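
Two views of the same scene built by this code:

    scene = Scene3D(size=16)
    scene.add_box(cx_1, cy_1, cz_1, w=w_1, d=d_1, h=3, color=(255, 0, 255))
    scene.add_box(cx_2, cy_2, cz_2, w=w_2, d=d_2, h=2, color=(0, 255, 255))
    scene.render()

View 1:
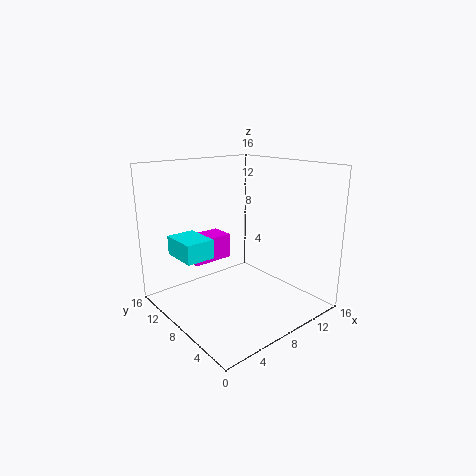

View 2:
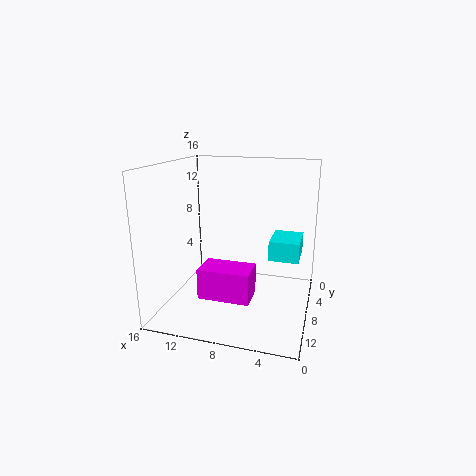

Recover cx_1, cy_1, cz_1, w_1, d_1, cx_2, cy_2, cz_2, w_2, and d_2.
cx_1 = 5
cy_1 = 12
cz_1 = 4
w_1 = 5
d_1 = 3
cx_2 = 1
cy_2 = 7
cz_2 = 7
w_2 = 3
d_2 = 4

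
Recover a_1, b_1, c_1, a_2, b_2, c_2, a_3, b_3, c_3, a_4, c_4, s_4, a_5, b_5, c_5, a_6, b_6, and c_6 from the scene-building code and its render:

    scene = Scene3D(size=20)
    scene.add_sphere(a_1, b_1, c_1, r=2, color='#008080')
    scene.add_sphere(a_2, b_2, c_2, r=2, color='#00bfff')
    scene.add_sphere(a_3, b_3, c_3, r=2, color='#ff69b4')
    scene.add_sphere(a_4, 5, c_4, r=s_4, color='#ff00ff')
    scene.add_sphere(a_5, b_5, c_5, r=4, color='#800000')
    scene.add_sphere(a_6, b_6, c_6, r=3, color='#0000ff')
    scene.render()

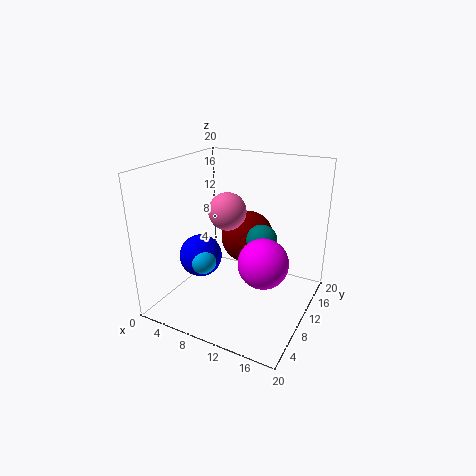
a_1 = 14
b_1 = 9
c_1 = 11
a_2 = 6
b_2 = 7
c_2 = 7
a_3 = 13
b_3 = 2
c_3 = 17
a_4 = 16
c_4 = 10
s_4 = 3
a_5 = 9
b_5 = 15
c_5 = 8
a_6 = 5
b_6 = 8
c_6 = 7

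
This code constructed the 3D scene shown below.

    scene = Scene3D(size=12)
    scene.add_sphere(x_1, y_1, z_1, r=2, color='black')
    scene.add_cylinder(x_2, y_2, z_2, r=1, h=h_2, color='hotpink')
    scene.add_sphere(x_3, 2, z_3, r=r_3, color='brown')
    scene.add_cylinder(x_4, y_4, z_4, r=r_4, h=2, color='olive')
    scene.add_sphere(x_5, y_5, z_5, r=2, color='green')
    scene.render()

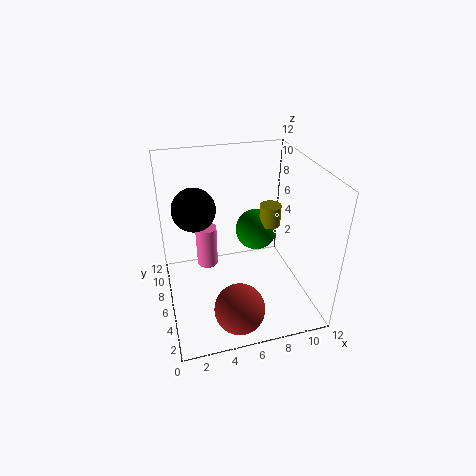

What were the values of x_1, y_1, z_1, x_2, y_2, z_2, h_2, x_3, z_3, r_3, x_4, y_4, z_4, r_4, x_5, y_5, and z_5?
x_1 = 3
y_1 = 10
z_1 = 7
x_2 = 4
y_2 = 10
z_2 = 1
h_2 = 4
x_3 = 5
z_3 = 2
r_3 = 2
x_4 = 10
y_4 = 9
z_4 = 5
r_4 = 1
x_5 = 9
y_5 = 10
z_5 = 4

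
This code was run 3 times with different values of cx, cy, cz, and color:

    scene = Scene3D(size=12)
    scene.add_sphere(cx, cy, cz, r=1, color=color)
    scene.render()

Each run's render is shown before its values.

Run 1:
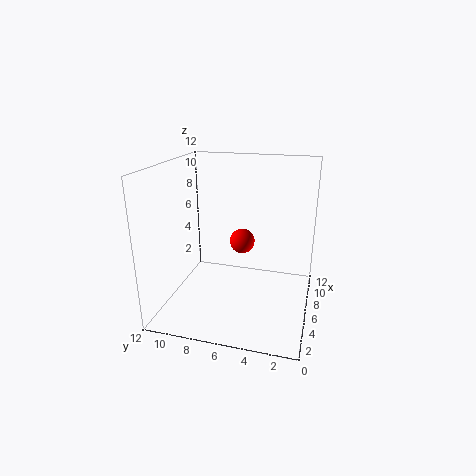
cx = 5.5
cy = 5.5
cz = 6
color = 'red'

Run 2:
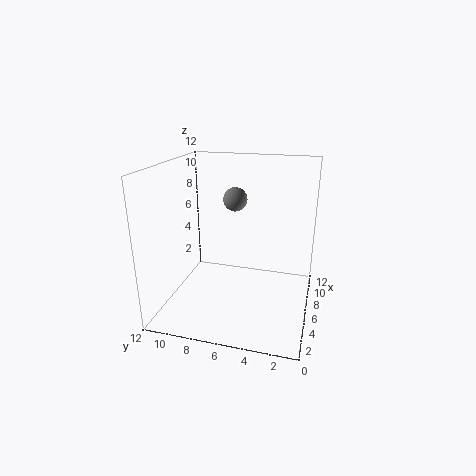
cx = 7
cy = 6.5
cz = 9
color = 'gray'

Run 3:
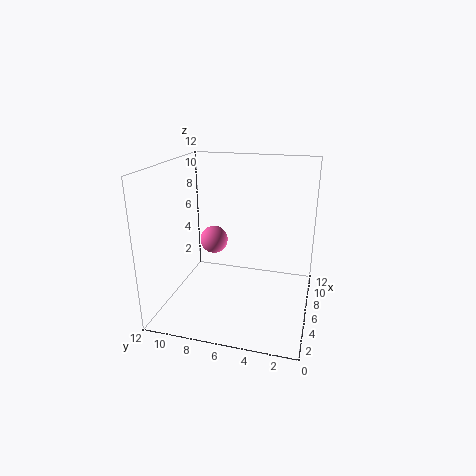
cx = 3
cy = 7
cz = 7
color = 'hotpink'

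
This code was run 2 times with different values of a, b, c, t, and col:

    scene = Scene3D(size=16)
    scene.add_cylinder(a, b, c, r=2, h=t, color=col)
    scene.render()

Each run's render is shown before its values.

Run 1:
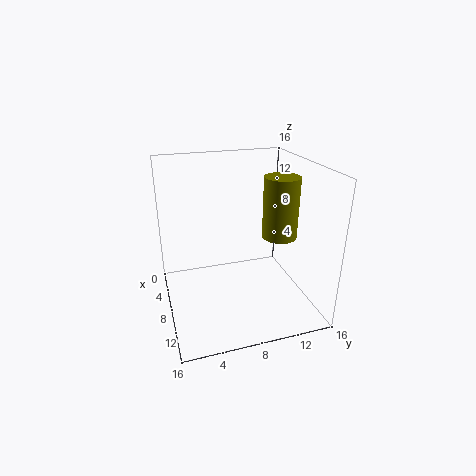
a = 8
b = 13
c = 7.5
t = 7
col = 'olive'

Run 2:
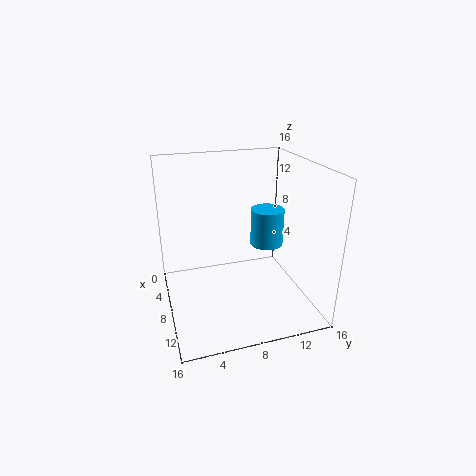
a = 5.5
b = 12.5
c = 5.5
t = 4.5
col = 'deepskyblue'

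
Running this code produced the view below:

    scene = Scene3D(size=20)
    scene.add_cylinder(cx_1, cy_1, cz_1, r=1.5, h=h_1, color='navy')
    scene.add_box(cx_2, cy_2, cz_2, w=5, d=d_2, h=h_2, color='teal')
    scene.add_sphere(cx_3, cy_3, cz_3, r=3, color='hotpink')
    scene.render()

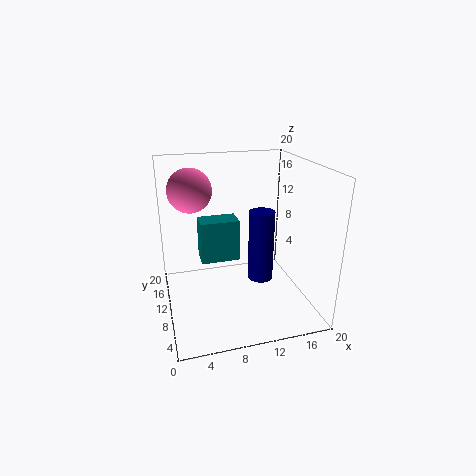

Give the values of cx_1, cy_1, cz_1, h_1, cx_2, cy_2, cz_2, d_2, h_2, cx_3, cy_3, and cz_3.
cx_1 = 11
cy_1 = 3.5
cz_1 = 7.5
h_1 = 8.5
cx_2 = 4.5
cy_2 = 7.5
cz_2 = 8
d_2 = 3
h_2 = 5.5
cx_3 = 4
cy_3 = 12.5
cz_3 = 16.5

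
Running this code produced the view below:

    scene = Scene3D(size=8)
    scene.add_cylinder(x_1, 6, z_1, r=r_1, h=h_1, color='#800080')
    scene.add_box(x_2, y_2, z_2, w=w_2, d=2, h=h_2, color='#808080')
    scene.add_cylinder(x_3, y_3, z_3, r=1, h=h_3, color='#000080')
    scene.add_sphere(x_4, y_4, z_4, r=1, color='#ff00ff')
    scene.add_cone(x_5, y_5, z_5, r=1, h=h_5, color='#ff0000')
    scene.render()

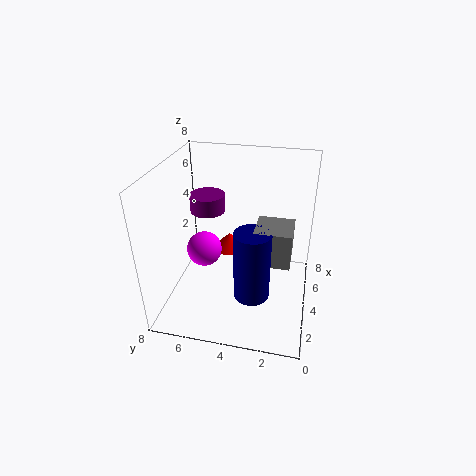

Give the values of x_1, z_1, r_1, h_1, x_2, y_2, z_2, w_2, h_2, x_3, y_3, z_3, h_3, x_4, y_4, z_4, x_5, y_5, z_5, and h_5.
x_1 = 5; z_1 = 5; r_1 = 1; h_1 = 1; x_2 = 3; y_2 = 1; z_2 = 3; w_2 = 2; h_2 = 2; x_3 = 3; y_3 = 3; z_3 = 1; h_3 = 4; x_4 = 4; y_4 = 6; z_4 = 3; x_5 = 6; y_5 = 5; z_5 = 2; h_5 = 1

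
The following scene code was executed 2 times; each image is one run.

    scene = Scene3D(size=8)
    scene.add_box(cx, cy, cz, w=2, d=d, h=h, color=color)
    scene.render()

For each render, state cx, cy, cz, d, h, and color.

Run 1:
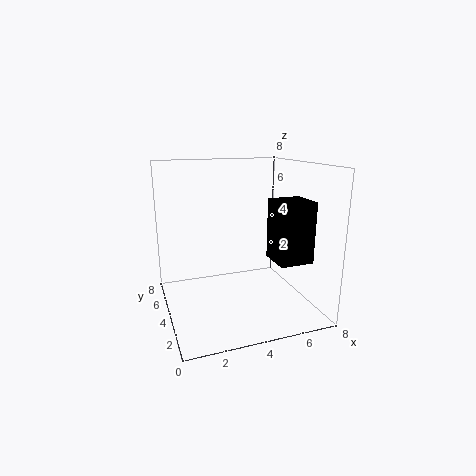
cx = 6
cy = 2.5
cz = 2.5
d = 2
h = 3.5
color = 'black'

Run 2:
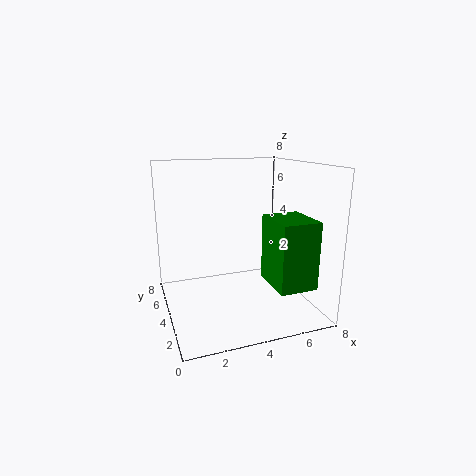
cx = 5
cy = 0.5
cz = 2
d = 2.5
h = 3.5
color = 'green'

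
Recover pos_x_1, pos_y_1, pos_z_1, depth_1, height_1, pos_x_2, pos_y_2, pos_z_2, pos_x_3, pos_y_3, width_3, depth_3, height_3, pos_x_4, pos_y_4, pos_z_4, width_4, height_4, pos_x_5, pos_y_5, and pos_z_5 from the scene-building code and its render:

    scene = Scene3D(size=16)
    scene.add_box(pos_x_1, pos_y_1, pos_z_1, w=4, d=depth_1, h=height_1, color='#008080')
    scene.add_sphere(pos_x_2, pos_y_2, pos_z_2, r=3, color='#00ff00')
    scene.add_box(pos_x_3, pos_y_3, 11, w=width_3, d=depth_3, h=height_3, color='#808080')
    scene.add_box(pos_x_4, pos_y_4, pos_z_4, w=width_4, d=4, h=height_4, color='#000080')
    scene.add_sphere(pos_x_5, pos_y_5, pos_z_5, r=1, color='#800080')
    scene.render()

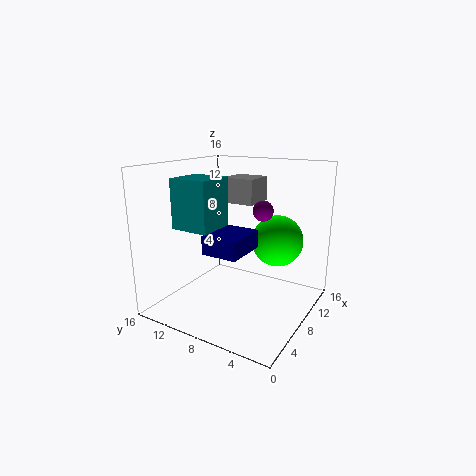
pos_x_1 = 2, pos_y_1 = 8, pos_z_1 = 10, depth_1 = 4, height_1 = 5, pos_x_2 = 12, pos_y_2 = 5, pos_z_2 = 7, pos_x_3 = 11, pos_y_3 = 8, width_3 = 4, depth_3 = 4, height_3 = 3, pos_x_4 = 4, pos_y_4 = 6, pos_z_4 = 7, width_4 = 5, height_4 = 2, pos_x_5 = 6, pos_y_5 = 4, pos_z_5 = 12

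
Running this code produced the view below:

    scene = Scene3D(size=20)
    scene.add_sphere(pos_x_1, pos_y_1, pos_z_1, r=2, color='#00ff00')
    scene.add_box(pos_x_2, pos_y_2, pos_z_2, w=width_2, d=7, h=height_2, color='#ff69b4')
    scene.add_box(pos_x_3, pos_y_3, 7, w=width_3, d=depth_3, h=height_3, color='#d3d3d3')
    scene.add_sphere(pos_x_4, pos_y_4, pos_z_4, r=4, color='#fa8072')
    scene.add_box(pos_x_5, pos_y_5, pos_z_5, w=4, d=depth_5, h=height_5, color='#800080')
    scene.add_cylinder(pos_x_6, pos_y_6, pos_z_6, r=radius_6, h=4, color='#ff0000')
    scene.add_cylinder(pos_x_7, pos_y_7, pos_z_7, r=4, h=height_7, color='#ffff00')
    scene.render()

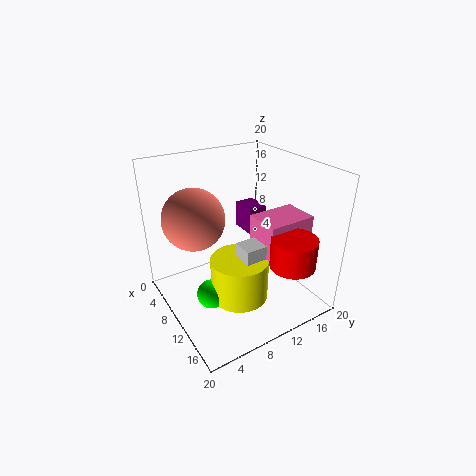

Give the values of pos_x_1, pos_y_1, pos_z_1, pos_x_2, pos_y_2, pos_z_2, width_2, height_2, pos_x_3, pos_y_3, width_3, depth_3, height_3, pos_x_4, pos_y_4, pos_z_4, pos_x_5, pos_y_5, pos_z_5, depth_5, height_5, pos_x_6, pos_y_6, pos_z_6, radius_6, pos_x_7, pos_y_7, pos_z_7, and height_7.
pos_x_1 = 11
pos_y_1 = 5
pos_z_1 = 3
pos_x_2 = 10
pos_y_2 = 12
pos_z_2 = 8
width_2 = 5
height_2 = 5
pos_x_3 = 11
pos_y_3 = 9
width_3 = 3
depth_3 = 5
height_3 = 3
pos_x_4 = 9
pos_y_4 = 4
pos_z_4 = 14
pos_x_5 = 3
pos_y_5 = 14
pos_z_5 = 8
depth_5 = 3
height_5 = 4
pos_x_6 = 17
pos_y_6 = 14
pos_z_6 = 8
radius_6 = 3
pos_x_7 = 12
pos_y_7 = 9
pos_z_7 = 2
height_7 = 6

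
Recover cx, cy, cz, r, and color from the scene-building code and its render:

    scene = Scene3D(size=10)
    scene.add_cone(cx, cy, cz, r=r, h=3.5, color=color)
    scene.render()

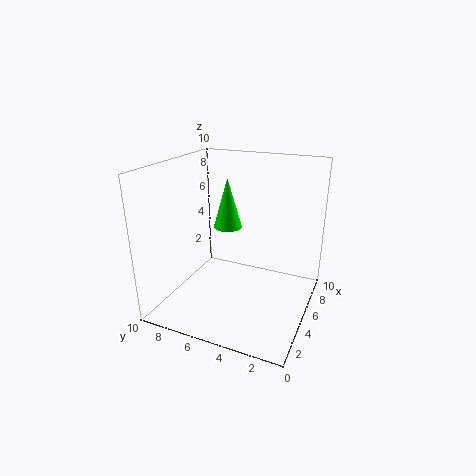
cx = 5.5; cy = 6; cz = 5.5; r = 1; color = 'lime'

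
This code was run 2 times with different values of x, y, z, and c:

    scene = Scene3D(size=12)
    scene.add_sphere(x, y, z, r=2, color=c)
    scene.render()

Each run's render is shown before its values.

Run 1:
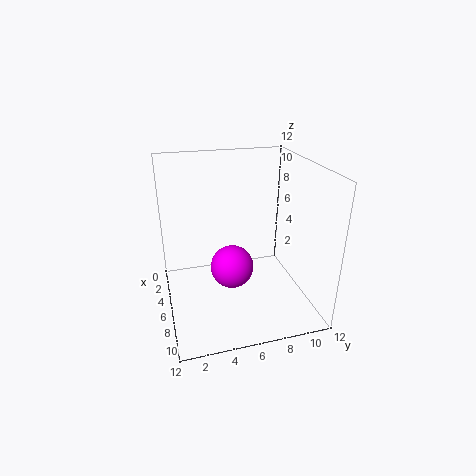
x = 4; y = 6; z = 2; c = 'magenta'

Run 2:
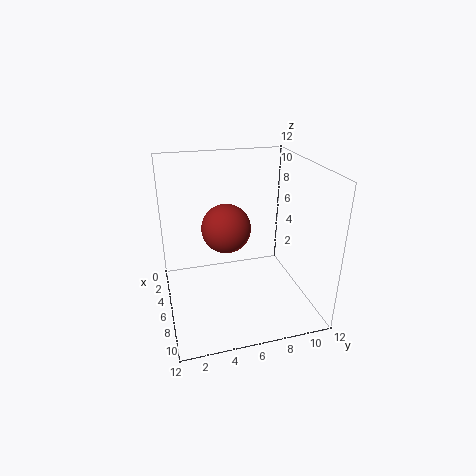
x = 6; y = 5; z = 7; c = 'brown'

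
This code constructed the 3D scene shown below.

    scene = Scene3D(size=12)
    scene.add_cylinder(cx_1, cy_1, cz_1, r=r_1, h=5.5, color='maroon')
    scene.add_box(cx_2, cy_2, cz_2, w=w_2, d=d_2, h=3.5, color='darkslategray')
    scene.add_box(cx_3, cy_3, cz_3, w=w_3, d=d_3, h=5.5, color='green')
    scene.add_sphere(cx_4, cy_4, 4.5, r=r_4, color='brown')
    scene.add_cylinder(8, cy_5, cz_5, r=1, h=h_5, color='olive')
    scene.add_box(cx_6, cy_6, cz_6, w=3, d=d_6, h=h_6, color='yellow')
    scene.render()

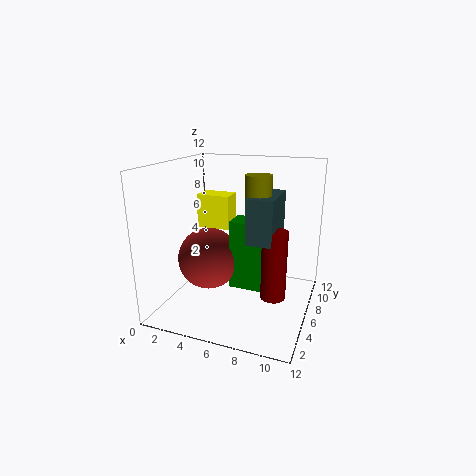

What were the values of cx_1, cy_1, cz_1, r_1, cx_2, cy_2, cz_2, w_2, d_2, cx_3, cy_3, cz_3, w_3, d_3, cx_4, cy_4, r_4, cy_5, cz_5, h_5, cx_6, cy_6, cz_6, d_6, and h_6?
cx_1 = 9.5, cy_1 = 4.5, cz_1 = 2, r_1 = 1, cx_2 = 7.5, cy_2 = 3.5, cz_2 = 6.5, w_2 = 2, d_2 = 4, cx_3 = 6, cy_3 = 4, cz_3 = 2.5, w_3 = 3, d_3 = 2, cx_4 = 4, cy_4 = 4.5, r_4 = 2.5, cy_5 = 5, cz_5 = 7.5, h_5 = 4, cx_6 = 1.5, cy_6 = 7.5, cz_6 = 6, d_6 = 2, h_6 = 3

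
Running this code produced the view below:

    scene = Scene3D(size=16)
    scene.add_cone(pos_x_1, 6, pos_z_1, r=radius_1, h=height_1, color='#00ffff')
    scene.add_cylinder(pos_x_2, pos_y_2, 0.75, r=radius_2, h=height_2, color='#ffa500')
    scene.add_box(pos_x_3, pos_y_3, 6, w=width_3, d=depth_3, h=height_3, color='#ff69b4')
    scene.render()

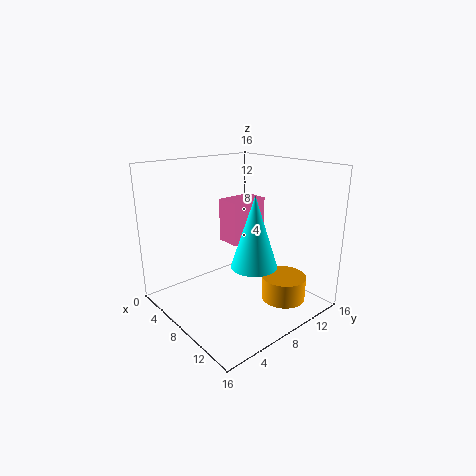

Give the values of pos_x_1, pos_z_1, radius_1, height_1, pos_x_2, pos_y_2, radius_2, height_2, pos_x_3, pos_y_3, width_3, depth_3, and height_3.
pos_x_1 = 12.75, pos_z_1 = 7, radius_1 = 2.25, height_1 = 7, pos_x_2 = 11.75, pos_y_2 = 11.75, radius_2 = 2.5, height_2 = 2.75, pos_x_3 = 3, pos_y_3 = 9.25, width_3 = 3, depth_3 = 4.75, height_3 = 5.25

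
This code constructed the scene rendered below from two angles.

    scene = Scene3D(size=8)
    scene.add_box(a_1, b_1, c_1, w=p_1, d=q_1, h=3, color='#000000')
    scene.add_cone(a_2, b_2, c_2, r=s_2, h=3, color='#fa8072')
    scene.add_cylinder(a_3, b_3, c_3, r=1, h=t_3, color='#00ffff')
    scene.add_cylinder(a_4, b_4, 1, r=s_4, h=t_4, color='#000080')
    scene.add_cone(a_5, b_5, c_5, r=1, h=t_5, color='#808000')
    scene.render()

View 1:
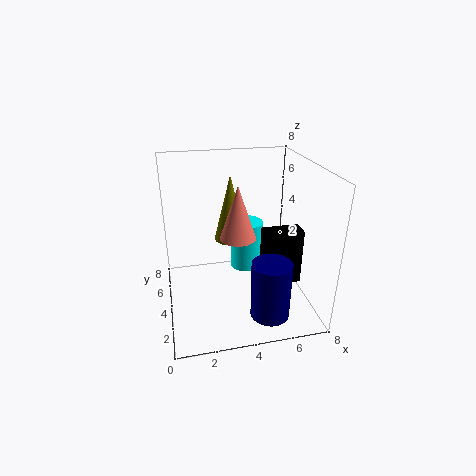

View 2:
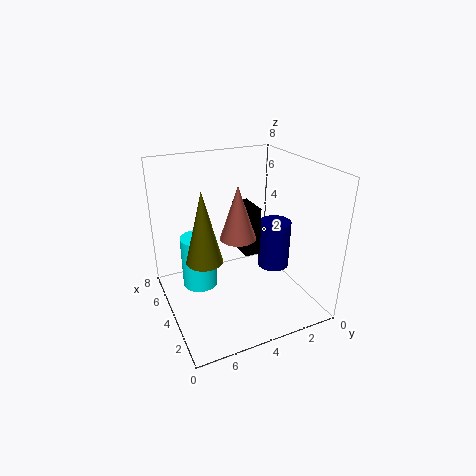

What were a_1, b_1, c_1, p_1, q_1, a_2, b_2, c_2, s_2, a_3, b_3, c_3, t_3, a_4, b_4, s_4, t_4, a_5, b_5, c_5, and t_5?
a_1 = 5
b_1 = 2
c_1 = 2
p_1 = 2
q_1 = 1
a_2 = 4
b_2 = 4
c_2 = 4
s_2 = 1
a_3 = 5
b_3 = 6
c_3 = 1
t_3 = 3
a_4 = 5
b_4 = 1
s_4 = 1
t_4 = 3
a_5 = 4
b_5 = 6
c_5 = 3
t_5 = 4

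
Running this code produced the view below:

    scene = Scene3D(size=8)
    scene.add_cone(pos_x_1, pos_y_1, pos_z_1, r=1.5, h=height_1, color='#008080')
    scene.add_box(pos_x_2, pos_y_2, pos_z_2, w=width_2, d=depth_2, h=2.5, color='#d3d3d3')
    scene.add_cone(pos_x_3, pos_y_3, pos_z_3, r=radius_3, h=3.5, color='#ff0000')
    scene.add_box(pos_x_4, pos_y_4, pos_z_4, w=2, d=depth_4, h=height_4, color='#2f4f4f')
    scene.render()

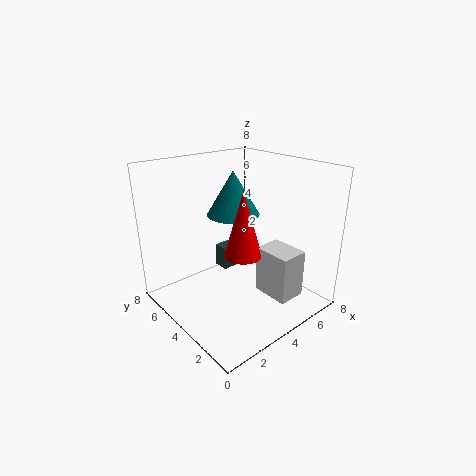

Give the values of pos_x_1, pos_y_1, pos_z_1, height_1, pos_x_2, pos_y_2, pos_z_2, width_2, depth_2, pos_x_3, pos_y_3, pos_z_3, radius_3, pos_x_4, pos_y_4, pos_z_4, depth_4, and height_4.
pos_x_1 = 4.5, pos_y_1 = 5, pos_z_1 = 5, height_1 = 2.5, pos_x_2 = 4, pos_y_2 = 0.5, pos_z_2 = 1.5, width_2 = 1.5, depth_2 = 2, pos_x_3 = 3.5, pos_y_3 = 3, pos_z_3 = 3.5, radius_3 = 1, pos_x_4 = 5, pos_y_4 = 6.5, pos_z_4 = 0.5, depth_4 = 1, height_4 = 1.5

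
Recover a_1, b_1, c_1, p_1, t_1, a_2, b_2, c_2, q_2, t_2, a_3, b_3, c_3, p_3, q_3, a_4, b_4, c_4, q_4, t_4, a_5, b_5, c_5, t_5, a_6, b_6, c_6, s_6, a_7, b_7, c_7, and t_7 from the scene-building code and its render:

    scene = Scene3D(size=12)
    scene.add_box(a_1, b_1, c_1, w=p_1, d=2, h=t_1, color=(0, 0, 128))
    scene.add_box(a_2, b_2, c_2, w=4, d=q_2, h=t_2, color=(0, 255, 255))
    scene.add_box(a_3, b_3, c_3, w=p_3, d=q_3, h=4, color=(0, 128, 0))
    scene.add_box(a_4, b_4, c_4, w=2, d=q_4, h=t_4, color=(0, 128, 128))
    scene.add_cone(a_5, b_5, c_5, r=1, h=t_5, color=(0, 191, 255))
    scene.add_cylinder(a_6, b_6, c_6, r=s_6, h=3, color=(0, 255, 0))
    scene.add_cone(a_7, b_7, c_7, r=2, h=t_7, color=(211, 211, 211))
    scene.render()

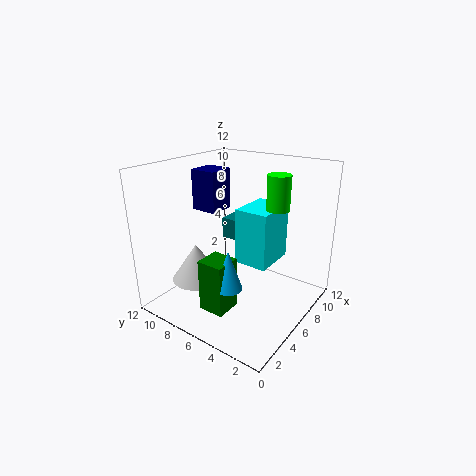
a_1 = 3
b_1 = 6
c_1 = 9
p_1 = 2
t_1 = 3
a_2 = 7
b_2 = 4
c_2 = 3
q_2 = 3
t_2 = 5
a_3 = 1
b_3 = 4
c_3 = 2
p_3 = 2
q_3 = 2
a_4 = 9
b_4 = 8
c_4 = 4
q_4 = 2
t_4 = 2
a_5 = 2
b_5 = 4
c_5 = 4
t_5 = 3
a_6 = 9
b_6 = 4
c_6 = 8
s_6 = 1
a_7 = 3
b_7 = 8
c_7 = 3
t_7 = 3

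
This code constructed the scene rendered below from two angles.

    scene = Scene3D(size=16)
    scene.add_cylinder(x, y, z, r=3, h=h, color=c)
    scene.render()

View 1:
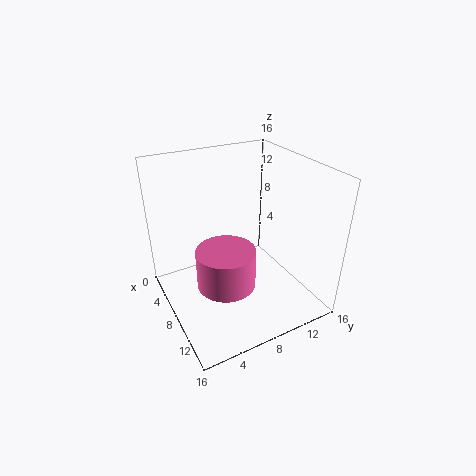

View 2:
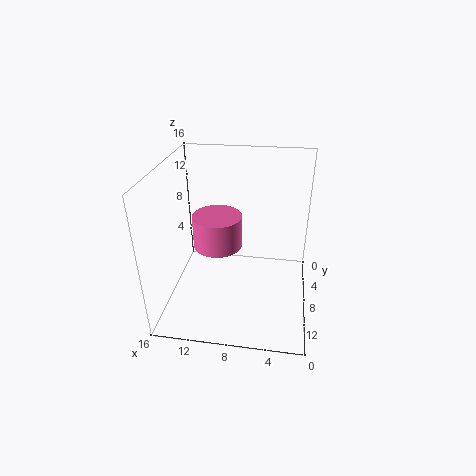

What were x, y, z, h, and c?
x = 11, y = 5, z = 5, h = 4, c = 'hotpink'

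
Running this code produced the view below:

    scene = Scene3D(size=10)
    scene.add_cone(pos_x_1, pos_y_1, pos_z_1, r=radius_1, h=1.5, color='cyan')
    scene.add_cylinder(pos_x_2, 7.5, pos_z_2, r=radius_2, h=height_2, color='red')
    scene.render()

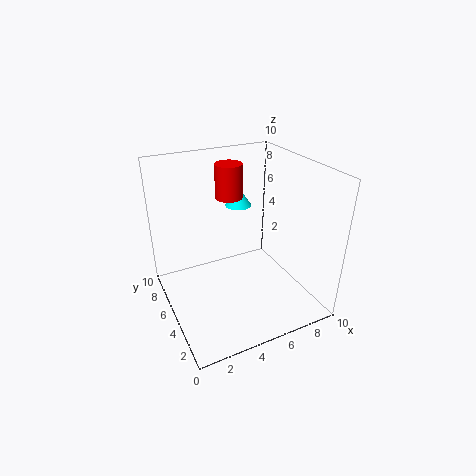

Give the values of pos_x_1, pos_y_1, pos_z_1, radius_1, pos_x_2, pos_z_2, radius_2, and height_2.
pos_x_1 = 6.5; pos_y_1 = 8; pos_z_1 = 6; radius_1 = 1; pos_x_2 = 5.5; pos_z_2 = 7; radius_2 = 1; height_2 = 2.5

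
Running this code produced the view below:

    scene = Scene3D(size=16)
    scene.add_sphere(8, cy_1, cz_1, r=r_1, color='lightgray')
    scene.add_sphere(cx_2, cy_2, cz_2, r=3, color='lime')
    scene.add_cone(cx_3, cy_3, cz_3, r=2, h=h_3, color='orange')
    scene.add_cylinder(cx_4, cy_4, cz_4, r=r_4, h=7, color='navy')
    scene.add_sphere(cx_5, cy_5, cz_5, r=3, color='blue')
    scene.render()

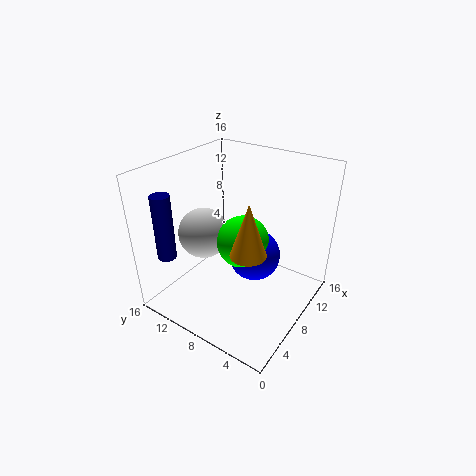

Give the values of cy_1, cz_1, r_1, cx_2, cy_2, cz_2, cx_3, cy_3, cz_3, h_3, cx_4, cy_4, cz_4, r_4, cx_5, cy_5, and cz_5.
cy_1 = 13, cz_1 = 7, r_1 = 3, cx_2 = 9, cy_2 = 8, cz_2 = 7, cx_3 = 7, cy_3 = 6, cz_3 = 7, h_3 = 6, cx_4 = 2, cy_4 = 13, cz_4 = 7, r_4 = 1, cx_5 = 10, cy_5 = 7, cz_5 = 5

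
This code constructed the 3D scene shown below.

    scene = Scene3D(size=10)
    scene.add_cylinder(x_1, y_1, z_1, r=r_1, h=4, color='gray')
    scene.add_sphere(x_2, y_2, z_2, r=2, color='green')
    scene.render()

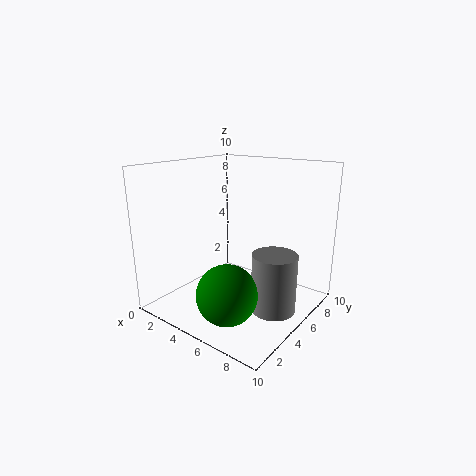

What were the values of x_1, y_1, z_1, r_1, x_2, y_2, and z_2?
x_1 = 8; y_1 = 5; z_1 = 0.5; r_1 = 1.5; x_2 = 6; y_2 = 2.5; z_2 = 2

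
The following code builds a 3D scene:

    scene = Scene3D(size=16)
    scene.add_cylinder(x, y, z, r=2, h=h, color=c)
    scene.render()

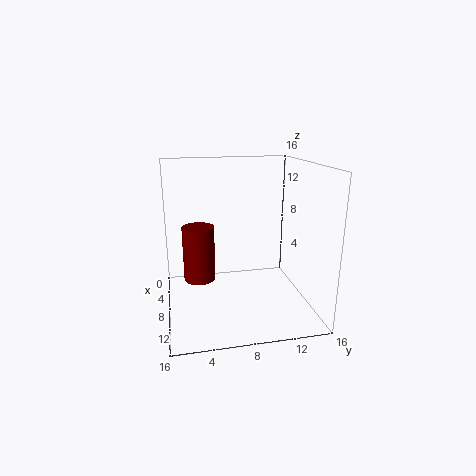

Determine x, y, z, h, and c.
x = 3
y = 4
z = 1
h = 7
c = 'maroon'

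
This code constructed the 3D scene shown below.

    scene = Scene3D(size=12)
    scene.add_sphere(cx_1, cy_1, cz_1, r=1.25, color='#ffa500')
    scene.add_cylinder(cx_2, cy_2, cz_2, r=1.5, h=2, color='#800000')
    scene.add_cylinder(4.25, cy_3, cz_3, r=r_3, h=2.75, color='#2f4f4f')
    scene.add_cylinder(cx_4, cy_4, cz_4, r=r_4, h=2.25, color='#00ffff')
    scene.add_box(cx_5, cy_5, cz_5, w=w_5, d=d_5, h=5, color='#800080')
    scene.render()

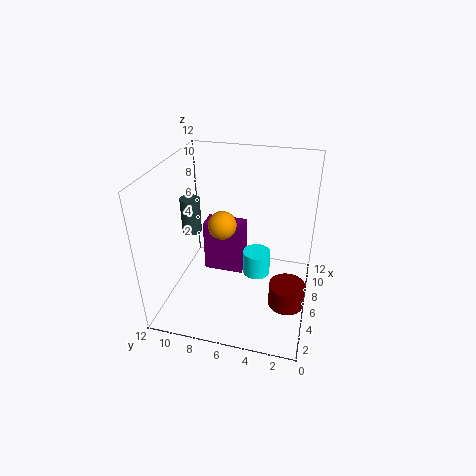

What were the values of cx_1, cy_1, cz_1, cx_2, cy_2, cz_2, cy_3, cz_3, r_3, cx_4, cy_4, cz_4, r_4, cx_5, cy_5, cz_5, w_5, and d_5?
cx_1 = 7.25, cy_1 = 7.75, cz_1 = 6.25, cx_2 = 5, cy_2 = 1.5, cz_2 = 0.75, cy_3 = 9.25, cz_3 = 7.25, r_3 = 0.75, cx_4 = 8, cy_4 = 4.75, cz_4 = 1.25, r_4 = 1.25, cx_5 = 8.25, cy_5 = 6.25, cz_5 = 0.5, w_5 = 2, d_5 = 3.75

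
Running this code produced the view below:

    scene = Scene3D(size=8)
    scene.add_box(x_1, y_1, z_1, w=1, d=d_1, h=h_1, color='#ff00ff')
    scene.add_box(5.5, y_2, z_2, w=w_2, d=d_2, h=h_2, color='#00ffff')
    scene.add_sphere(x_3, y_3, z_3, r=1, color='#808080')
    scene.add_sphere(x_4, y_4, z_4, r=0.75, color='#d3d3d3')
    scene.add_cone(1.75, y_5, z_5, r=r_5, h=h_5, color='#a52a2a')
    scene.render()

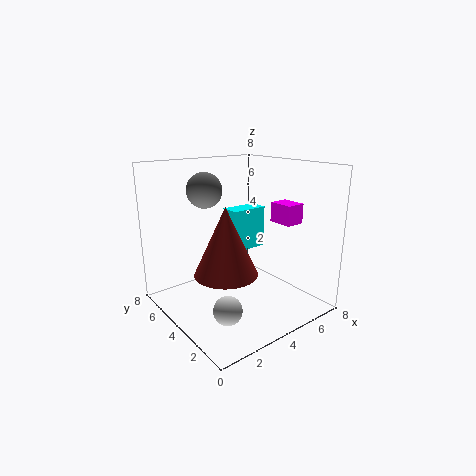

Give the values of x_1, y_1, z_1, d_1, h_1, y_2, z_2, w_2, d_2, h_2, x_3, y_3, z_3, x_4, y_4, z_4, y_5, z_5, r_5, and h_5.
x_1 = 4.75
y_1 = 1
z_1 = 5.25
d_1 = 1.25
h_1 = 1
y_2 = 6.25
z_2 = 2
w_2 = 2.5
d_2 = 1.25
h_2 = 2.75
x_3 = 3
y_3 = 5.75
z_3 = 6.5
x_4 = 2
y_4 = 2.25
z_4 = 1
y_5 = 2
z_5 = 3.25
r_5 = 1.5
h_5 = 3.25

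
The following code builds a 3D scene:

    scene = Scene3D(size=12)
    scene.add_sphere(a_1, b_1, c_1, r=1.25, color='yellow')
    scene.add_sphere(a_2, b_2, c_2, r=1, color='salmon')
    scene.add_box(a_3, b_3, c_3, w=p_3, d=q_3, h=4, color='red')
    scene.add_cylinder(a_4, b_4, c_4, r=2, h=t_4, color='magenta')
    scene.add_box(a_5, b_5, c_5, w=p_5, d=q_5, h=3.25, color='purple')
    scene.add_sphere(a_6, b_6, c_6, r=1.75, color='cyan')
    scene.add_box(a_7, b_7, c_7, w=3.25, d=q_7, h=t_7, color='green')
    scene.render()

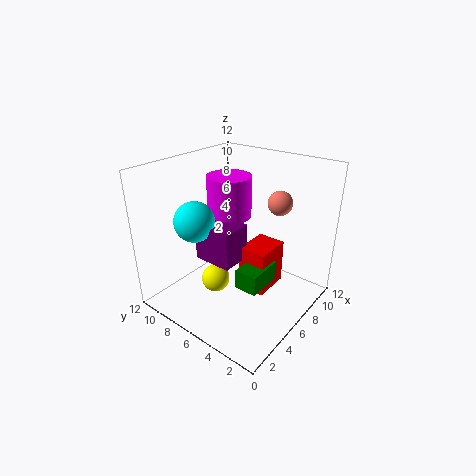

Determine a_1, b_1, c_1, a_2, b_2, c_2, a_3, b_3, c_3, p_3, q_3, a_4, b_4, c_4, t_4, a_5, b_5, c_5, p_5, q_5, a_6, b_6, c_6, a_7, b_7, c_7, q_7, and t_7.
a_1 = 5.25
b_1 = 8
c_1 = 1.5
a_2 = 8.25
b_2 = 3.5
c_2 = 9
a_3 = 6.5
b_3 = 3.75
c_3 = 0.75
p_3 = 3.25
q_3 = 2.5
a_4 = 8.25
b_4 = 8.75
c_4 = 6.5
t_4 = 3.75
a_5 = 4.5
b_5 = 6
c_5 = 3.5
p_5 = 2.75
q_5 = 3.5
a_6 = 4.5
b_6 = 9.5
c_6 = 7
a_7 = 5
b_7 = 3.5
c_7 = 1.75
q_7 = 2
t_7 = 1.75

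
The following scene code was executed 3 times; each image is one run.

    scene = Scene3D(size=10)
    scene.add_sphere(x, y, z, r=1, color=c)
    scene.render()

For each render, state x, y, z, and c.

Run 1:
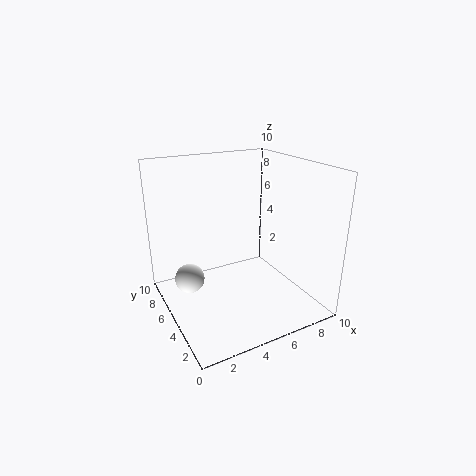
x = 1.5, y = 5.5, z = 2.5, c = 'white'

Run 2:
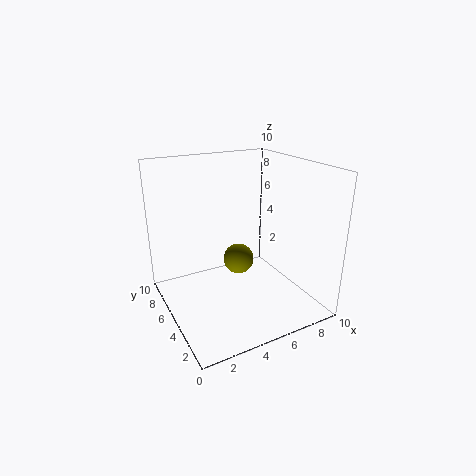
x = 4.5, y = 4, z = 4, c = 'olive'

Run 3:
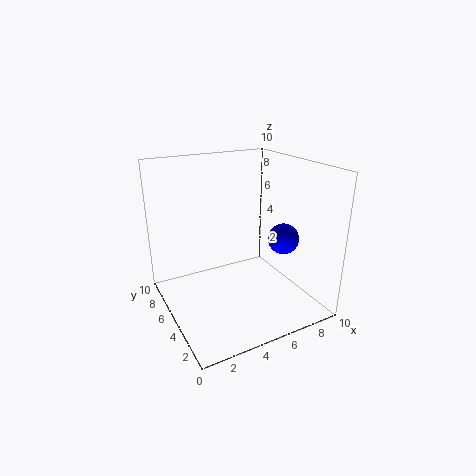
x = 7, y = 2.5, z = 5.5, c = 'blue'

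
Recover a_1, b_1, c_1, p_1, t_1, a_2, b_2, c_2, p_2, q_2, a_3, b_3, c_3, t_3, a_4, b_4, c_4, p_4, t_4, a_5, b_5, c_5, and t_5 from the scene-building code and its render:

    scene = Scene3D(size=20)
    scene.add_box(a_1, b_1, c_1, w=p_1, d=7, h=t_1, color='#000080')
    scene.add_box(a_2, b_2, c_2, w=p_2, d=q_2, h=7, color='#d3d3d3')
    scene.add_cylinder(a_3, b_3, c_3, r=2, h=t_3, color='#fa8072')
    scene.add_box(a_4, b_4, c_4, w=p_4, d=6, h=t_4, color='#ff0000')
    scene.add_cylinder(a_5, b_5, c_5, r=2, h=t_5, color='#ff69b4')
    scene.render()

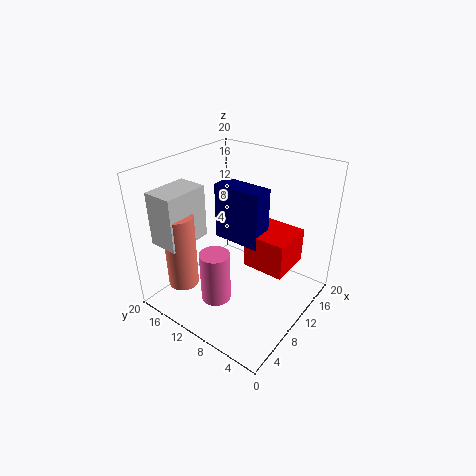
a_1 = 10
b_1 = 7
c_1 = 9
p_1 = 3
t_1 = 8
a_2 = 1
b_2 = 13
c_2 = 11
p_2 = 6
q_2 = 4
a_3 = 3
b_3 = 14
c_3 = 5
t_3 = 10
a_4 = 10
b_4 = 3
c_4 = 6
p_4 = 6
t_4 = 5
a_5 = 5
b_5 = 10
c_5 = 3
t_5 = 7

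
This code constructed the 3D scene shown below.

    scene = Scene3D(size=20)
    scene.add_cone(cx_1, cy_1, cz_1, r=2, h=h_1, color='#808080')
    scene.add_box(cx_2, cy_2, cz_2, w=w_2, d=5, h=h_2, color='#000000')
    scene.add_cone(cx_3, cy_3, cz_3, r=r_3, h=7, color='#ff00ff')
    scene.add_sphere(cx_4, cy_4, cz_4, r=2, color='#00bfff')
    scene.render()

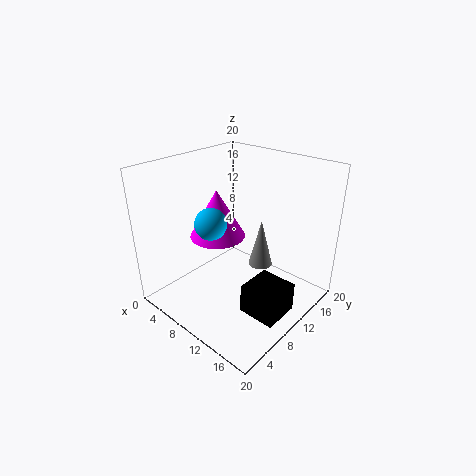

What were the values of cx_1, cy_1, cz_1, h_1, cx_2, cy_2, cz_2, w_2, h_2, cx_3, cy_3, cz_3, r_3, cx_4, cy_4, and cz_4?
cx_1 = 8, cy_1 = 18, cz_1 = 1, h_1 = 8, cx_2 = 14, cy_2 = 6, cz_2 = 2, w_2 = 5, h_2 = 4, cx_3 = 6, cy_3 = 10, cz_3 = 9, r_3 = 4, cx_4 = 10, cy_4 = 5, cz_4 = 14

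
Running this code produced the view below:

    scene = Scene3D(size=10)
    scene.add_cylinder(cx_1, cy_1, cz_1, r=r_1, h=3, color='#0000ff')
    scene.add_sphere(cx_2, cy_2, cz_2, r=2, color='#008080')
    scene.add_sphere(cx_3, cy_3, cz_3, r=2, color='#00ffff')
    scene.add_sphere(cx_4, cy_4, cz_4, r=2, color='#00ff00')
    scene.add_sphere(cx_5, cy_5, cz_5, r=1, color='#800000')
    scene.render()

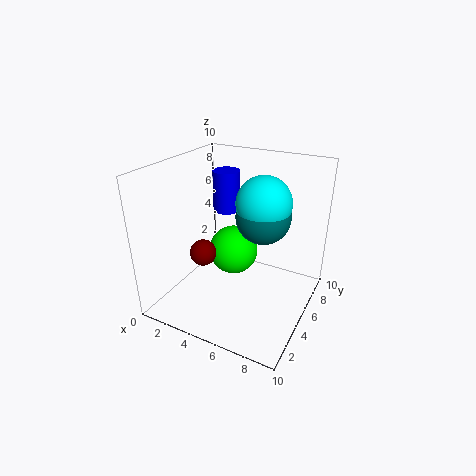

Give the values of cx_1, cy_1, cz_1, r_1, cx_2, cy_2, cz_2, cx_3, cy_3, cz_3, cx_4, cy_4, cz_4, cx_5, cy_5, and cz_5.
cx_1 = 3; cy_1 = 7; cz_1 = 6; r_1 = 1; cx_2 = 6; cy_2 = 7; cz_2 = 6; cx_3 = 6; cy_3 = 7; cz_3 = 7; cx_4 = 3; cy_4 = 8; cz_4 = 2; cx_5 = 2; cy_5 = 5; cz_5 = 3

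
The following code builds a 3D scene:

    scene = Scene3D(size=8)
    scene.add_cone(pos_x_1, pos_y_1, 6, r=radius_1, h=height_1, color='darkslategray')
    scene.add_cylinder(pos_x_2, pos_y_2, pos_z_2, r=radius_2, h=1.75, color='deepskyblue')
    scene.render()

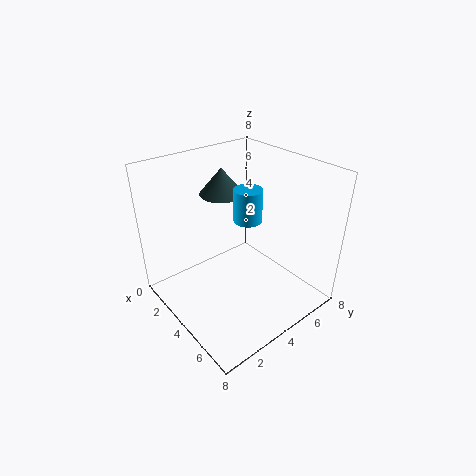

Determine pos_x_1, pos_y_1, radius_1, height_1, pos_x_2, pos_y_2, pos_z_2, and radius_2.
pos_x_1 = 2.25
pos_y_1 = 4.25
radius_1 = 1.25
height_1 = 1.5
pos_x_2 = 4.5
pos_y_2 = 4.25
pos_z_2 = 5.25
radius_2 = 0.75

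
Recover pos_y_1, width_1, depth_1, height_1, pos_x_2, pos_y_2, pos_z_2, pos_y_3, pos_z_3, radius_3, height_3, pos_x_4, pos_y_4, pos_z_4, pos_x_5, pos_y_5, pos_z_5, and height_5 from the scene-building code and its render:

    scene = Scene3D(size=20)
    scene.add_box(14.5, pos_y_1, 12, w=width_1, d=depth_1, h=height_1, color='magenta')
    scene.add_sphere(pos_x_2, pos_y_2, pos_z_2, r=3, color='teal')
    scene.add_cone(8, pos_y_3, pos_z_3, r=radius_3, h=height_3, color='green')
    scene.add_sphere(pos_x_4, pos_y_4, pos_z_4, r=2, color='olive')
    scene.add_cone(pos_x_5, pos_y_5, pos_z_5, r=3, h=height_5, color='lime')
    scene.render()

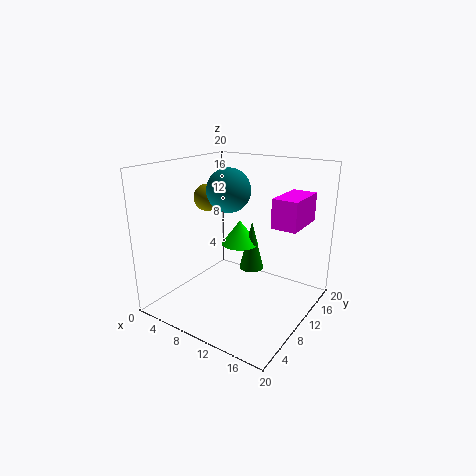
pos_y_1 = 11; width_1 = 3.5; depth_1 = 6.5; height_1 = 4; pos_x_2 = 8.5; pos_y_2 = 10; pos_z_2 = 16.5; pos_y_3 = 17; pos_z_3 = 2; radius_3 = 2; height_3 = 8; pos_x_4 = 3.5; pos_y_4 = 11.5; pos_z_4 = 14.5; pos_x_5 = 6; pos_y_5 = 16.5; pos_z_5 = 6; height_5 = 4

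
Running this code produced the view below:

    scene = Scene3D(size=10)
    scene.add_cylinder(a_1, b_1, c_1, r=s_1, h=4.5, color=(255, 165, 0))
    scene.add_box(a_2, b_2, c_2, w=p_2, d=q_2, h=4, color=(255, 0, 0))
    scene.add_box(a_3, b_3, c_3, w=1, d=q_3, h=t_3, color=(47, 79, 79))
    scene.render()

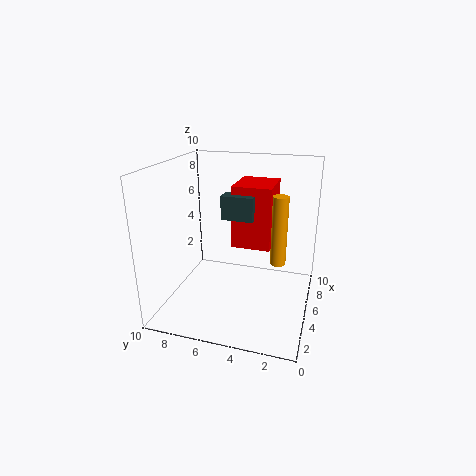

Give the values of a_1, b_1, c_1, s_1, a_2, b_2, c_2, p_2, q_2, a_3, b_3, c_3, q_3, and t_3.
a_1 = 4, b_1 = 2, c_1 = 4, s_1 = 0.5, a_2 = 3.5, b_2 = 2.5, c_2 = 5, p_2 = 3, q_2 = 2.5, a_3 = 3, b_3 = 3.5, c_3 = 7, q_3 = 2, t_3 = 1.5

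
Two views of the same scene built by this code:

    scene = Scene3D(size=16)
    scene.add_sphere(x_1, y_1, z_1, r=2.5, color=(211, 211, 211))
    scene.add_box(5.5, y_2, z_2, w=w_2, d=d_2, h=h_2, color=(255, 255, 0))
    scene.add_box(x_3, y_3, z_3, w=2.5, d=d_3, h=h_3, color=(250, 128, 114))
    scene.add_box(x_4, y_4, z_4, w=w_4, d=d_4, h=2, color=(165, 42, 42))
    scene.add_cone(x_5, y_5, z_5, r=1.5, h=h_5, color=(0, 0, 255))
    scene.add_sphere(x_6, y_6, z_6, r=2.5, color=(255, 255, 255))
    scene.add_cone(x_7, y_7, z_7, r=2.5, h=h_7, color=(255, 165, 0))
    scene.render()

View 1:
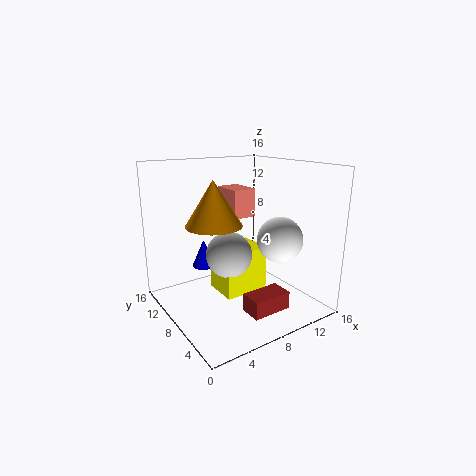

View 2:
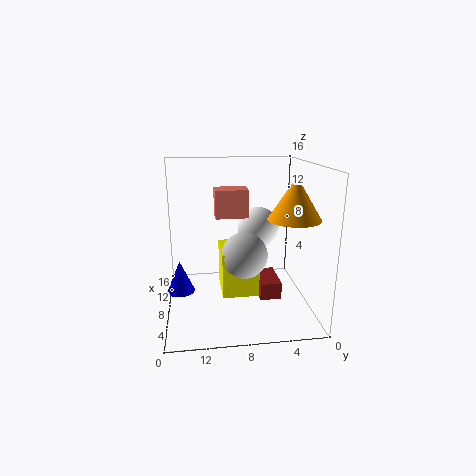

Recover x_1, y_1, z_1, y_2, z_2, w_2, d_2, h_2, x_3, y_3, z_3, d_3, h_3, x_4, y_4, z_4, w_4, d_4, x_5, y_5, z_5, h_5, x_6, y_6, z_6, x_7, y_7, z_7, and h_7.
x_1 = 6.5
y_1 = 7.5
z_1 = 6.5
y_2 = 6
z_2 = 2
w_2 = 5
d_2 = 4
h_2 = 5
x_3 = 7
y_3 = 7
z_3 = 10.5
d_3 = 3.5
h_3 = 3
x_4 = 7
y_4 = 3
z_4 = 0.5
w_4 = 4.5
d_4 = 2.5
x_5 = 7
y_5 = 14.5
z_5 = 2.5
h_5 = 3.5
x_6 = 11.5
y_6 = 5
z_6 = 8
x_7 = 2.5
y_7 = 3.5
z_7 = 11.5
h_7 = 4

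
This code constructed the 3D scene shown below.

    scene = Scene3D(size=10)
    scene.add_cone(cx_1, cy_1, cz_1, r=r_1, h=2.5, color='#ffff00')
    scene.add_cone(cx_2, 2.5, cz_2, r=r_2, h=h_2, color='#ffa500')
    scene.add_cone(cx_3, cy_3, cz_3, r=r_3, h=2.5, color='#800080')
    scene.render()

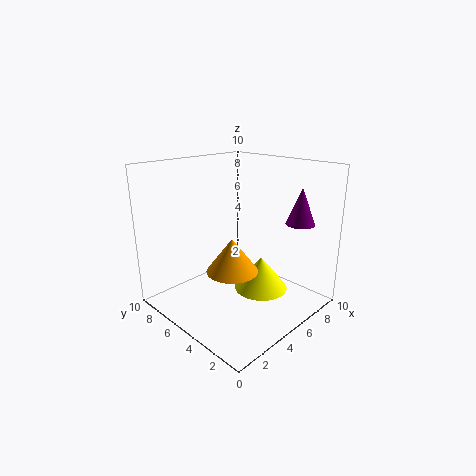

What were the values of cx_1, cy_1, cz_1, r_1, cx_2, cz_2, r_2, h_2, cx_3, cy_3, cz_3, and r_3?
cx_1 = 7; cy_1 = 4.5; cz_1 = 0.5; r_1 = 2; cx_2 = 2; cz_2 = 4.5; r_2 = 1.5; h_2 = 2; cx_3 = 8; cy_3 = 2; cz_3 = 6; r_3 = 1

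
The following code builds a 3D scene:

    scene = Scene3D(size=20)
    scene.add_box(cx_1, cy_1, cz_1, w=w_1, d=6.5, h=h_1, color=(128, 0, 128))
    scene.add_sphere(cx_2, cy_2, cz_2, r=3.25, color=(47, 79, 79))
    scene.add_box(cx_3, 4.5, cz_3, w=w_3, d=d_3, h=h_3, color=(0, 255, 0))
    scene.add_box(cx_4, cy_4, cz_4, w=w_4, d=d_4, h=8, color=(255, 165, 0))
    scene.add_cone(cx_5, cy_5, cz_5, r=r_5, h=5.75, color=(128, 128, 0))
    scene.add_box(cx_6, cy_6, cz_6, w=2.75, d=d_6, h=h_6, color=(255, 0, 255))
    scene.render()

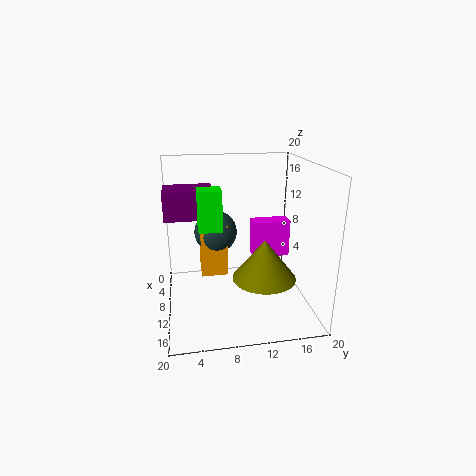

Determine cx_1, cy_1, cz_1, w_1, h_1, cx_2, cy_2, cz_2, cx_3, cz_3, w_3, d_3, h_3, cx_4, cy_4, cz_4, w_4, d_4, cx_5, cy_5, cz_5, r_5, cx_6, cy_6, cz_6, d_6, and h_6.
cx_1 = 6.25; cy_1 = 0.25; cz_1 = 13.25; w_1 = 5; h_1 = 3.75; cx_2 = 4.5; cy_2 = 7.5; cz_2 = 9; cx_3 = 10.5; cz_3 = 12.25; w_3 = 2.75; d_3 = 3; h_3 = 5.25; cx_4 = 3.25; cy_4 = 5; cz_4 = 2.75; w_4 = 3.75; d_4 = 4; cx_5 = 11.5; cy_5 = 13.5; cz_5 = 4.25; r_5 = 4.5; cx_6 = 3.25; cy_6 = 13.25; cz_6 = 4.75; d_6 = 5.75; h_6 = 5.75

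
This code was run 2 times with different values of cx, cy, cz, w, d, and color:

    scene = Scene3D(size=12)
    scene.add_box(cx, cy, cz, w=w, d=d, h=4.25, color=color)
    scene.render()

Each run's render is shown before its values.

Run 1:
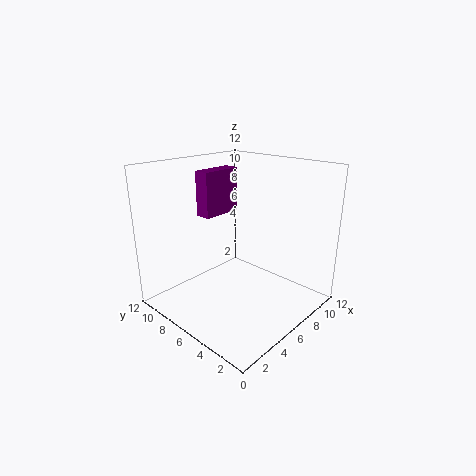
cx = 6.5; cy = 10.25; cz = 6.5; w = 4; d = 1.5; color = 'purple'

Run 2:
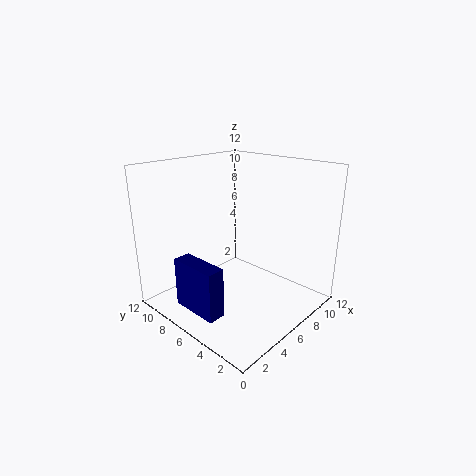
cx = 1.75; cy = 5; cz = 0.25; w = 1.5; d = 4.25; color = 'navy'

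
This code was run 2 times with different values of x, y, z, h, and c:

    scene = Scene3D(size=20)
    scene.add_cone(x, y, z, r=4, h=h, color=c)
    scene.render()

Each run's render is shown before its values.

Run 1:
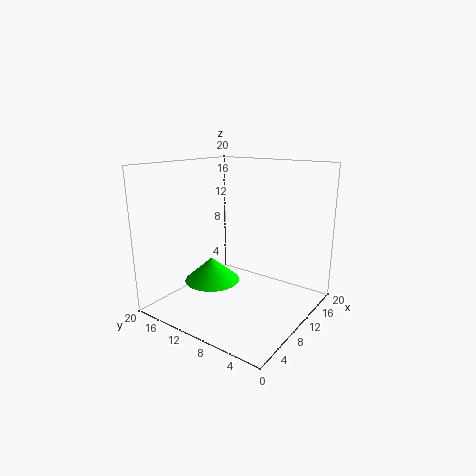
x = 9, y = 14, z = 3, h = 3.5, c = 'lime'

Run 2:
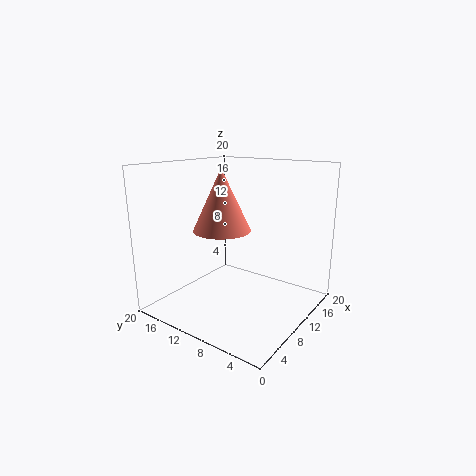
x = 9, y = 12, z = 11, h = 8.5, c = 'salmon'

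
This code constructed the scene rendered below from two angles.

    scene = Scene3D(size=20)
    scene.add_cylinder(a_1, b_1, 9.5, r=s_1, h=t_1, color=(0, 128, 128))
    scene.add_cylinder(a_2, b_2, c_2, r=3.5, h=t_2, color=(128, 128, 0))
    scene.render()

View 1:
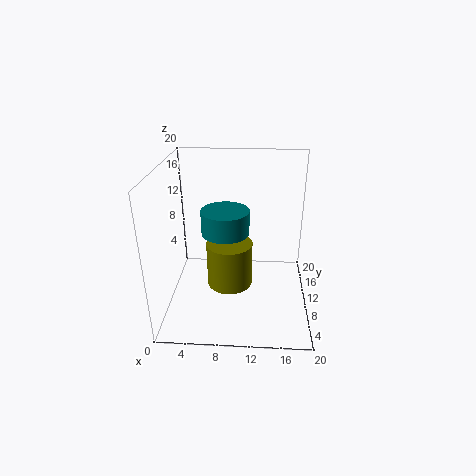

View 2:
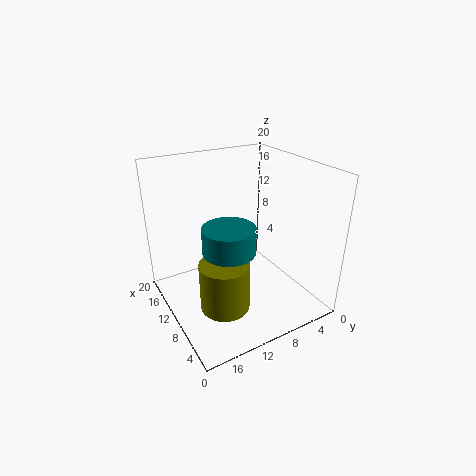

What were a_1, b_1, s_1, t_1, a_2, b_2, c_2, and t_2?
a_1 = 8; b_1 = 12.5; s_1 = 3.5; t_1 = 3.5; a_2 = 8.5; b_2 = 13; c_2 = 0.5; t_2 = 7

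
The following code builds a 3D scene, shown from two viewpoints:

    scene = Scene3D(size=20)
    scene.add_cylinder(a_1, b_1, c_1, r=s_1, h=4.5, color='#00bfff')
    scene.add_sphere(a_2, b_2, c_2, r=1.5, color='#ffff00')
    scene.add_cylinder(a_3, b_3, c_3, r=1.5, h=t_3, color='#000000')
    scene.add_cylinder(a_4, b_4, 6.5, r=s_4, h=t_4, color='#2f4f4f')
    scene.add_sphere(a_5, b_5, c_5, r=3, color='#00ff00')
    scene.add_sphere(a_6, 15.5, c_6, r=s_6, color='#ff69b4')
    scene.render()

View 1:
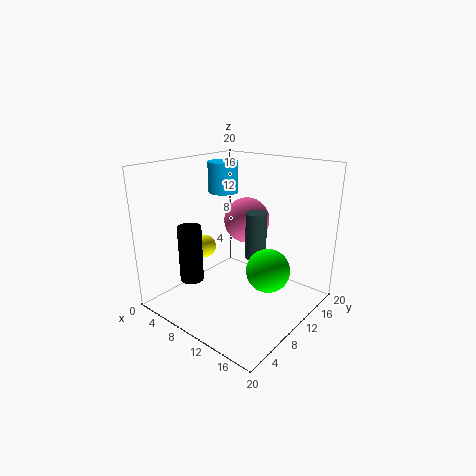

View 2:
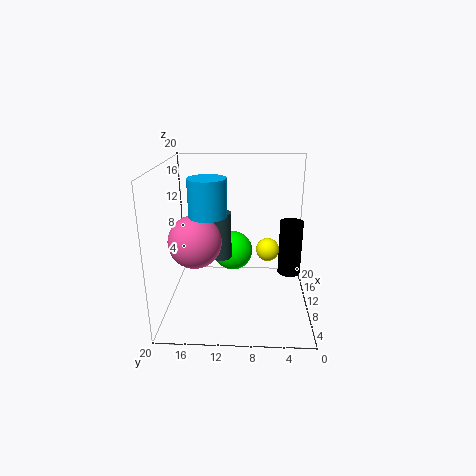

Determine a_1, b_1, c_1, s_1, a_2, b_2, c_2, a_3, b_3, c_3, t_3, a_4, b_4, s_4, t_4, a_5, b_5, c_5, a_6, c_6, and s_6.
a_1 = 4.5; b_1 = 13.25; c_1 = 15; s_1 = 2.25; a_2 = 7.5; b_2 = 6; c_2 = 9.5; a_3 = 8; b_3 = 3; c_3 = 6; t_3 = 7.25; a_4 = 11.25; b_4 = 12.5; s_4 = 1.5; t_4 = 6.75; a_5 = 14.5; b_5 = 11; c_5 = 6; a_6 = 7.25; c_6 = 10.5; s_6 = 3.5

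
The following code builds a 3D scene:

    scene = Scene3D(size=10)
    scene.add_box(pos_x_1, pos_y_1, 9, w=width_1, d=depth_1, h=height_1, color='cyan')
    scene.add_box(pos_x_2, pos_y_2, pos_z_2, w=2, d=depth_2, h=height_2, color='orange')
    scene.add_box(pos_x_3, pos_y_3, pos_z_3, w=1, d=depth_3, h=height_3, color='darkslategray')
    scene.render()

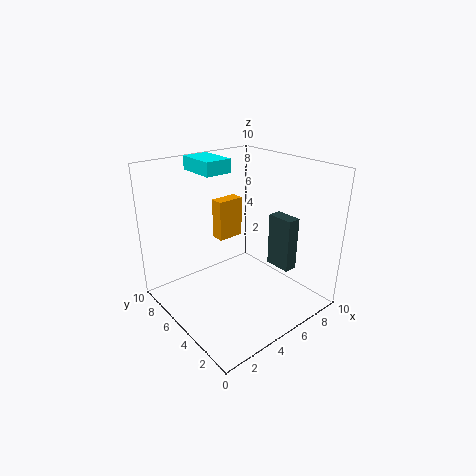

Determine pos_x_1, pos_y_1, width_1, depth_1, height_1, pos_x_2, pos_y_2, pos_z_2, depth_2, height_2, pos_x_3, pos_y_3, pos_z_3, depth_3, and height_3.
pos_x_1 = 4, pos_y_1 = 7, width_1 = 2, depth_1 = 3, height_1 = 1, pos_x_2 = 5, pos_y_2 = 7, pos_z_2 = 4, depth_2 = 1, height_2 = 3, pos_x_3 = 8, pos_y_3 = 3, pos_z_3 = 2, depth_3 = 2, height_3 = 4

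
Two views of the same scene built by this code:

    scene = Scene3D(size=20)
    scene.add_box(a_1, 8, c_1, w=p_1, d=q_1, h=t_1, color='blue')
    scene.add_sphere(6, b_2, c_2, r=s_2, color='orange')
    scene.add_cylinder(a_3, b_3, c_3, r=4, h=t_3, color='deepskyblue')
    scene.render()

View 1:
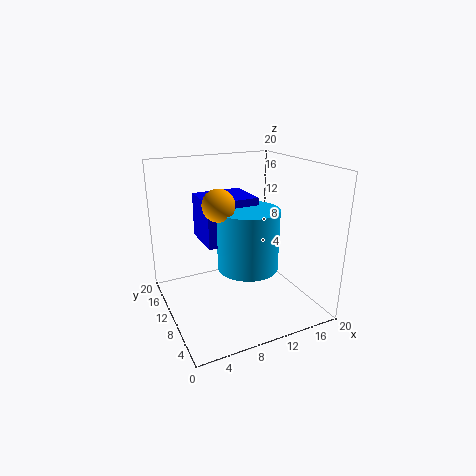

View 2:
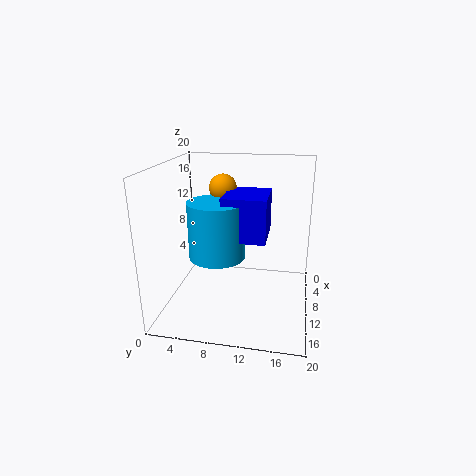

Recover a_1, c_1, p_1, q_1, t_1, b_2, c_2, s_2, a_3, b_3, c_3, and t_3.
a_1 = 5, c_1 = 10, p_1 = 7, q_1 = 6, t_1 = 6, b_2 = 7, c_2 = 16, s_2 = 2, a_3 = 10, b_3 = 7, c_3 = 7, t_3 = 8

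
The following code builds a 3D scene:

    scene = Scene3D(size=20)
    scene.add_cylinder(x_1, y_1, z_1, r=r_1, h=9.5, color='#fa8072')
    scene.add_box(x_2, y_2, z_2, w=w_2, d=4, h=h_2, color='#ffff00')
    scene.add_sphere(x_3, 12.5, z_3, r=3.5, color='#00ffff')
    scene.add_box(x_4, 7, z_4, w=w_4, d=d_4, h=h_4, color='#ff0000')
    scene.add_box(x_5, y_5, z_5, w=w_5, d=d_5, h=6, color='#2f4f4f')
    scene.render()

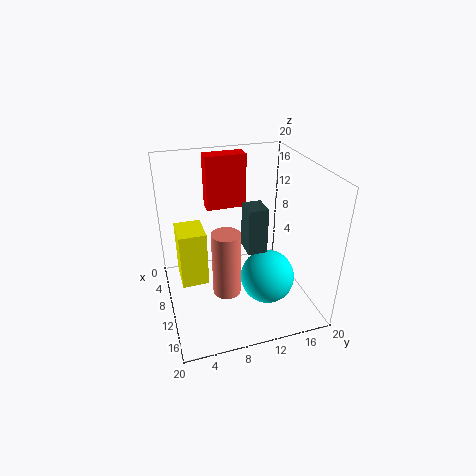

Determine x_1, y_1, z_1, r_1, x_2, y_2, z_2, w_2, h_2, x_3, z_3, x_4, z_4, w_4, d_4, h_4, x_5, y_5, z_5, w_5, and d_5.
x_1 = 11
y_1 = 8
z_1 = 2
r_1 = 2
x_2 = 3
y_2 = 2
z_2 = 1.5
w_2 = 5
h_2 = 8.5
x_3 = 15
z_3 = 6.5
x_4 = 2
z_4 = 12
w_4 = 2.5
d_4 = 6
h_4 = 8
x_5 = 11.5
y_5 = 10
z_5 = 10
w_5 = 3
d_5 = 2.5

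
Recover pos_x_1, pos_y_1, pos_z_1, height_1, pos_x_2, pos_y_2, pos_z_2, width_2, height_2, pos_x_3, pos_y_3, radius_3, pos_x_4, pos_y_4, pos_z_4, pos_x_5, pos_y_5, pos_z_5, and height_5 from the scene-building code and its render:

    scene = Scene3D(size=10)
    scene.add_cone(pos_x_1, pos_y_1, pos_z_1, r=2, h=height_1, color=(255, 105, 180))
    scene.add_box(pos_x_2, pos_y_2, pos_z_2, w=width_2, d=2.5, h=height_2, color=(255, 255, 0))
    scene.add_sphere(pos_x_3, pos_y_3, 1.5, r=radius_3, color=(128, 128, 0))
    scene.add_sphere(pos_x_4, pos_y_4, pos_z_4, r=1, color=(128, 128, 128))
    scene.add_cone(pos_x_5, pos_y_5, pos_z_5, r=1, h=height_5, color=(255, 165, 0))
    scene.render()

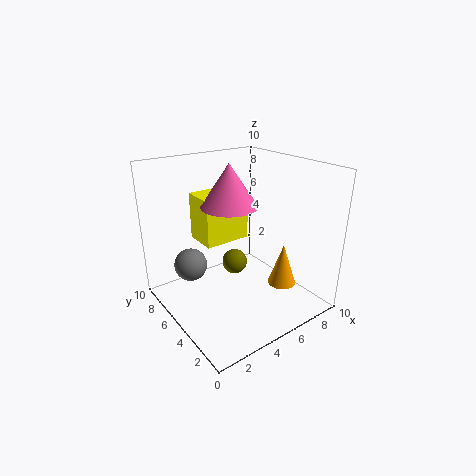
pos_x_1 = 5; pos_y_1 = 6; pos_z_1 = 7; height_1 = 3; pos_x_2 = 3.5; pos_y_2 = 6.5; pos_z_2 = 4; width_2 = 3.5; height_2 = 3.5; pos_x_3 = 6.5; pos_y_3 = 7.5; radius_3 = 1; pos_x_4 = 1; pos_y_4 = 4.5; pos_z_4 = 4.5; pos_x_5 = 7.5; pos_y_5 = 3; pos_z_5 = 1.5; height_5 = 3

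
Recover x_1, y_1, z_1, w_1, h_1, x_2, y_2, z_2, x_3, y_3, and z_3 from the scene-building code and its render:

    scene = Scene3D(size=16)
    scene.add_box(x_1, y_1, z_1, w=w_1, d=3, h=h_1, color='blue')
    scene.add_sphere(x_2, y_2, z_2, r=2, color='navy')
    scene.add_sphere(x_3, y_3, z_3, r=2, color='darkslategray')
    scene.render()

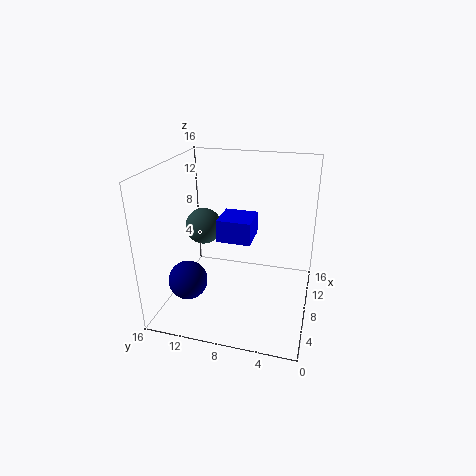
x_1 = 1
y_1 = 5
z_1 = 11
w_1 = 3
h_1 = 2
x_2 = 3
y_2 = 12
z_2 = 5
x_3 = 8
y_3 = 12
z_3 = 9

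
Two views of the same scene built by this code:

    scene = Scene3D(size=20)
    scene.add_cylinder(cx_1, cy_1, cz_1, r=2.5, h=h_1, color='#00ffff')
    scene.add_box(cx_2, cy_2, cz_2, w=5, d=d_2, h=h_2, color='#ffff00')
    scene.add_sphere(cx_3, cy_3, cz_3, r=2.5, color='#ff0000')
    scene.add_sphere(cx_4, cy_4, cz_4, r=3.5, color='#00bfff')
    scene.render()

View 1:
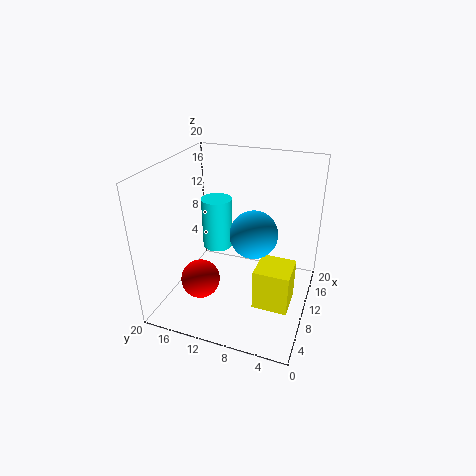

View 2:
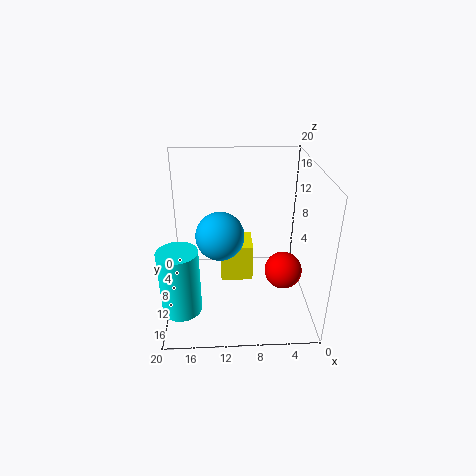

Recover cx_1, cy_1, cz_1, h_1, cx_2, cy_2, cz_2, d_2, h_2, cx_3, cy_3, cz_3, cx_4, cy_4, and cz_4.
cx_1 = 17.5
cy_1 = 16.5
cz_1 = 3.5
h_1 = 8.5
cx_2 = 7.5
cy_2 = 2
cz_2 = 0.5
d_2 = 5
h_2 = 6
cx_3 = 4
cy_3 = 13
cz_3 = 6.5
cx_4 = 12.5
cy_4 = 8.5
cz_4 = 9.5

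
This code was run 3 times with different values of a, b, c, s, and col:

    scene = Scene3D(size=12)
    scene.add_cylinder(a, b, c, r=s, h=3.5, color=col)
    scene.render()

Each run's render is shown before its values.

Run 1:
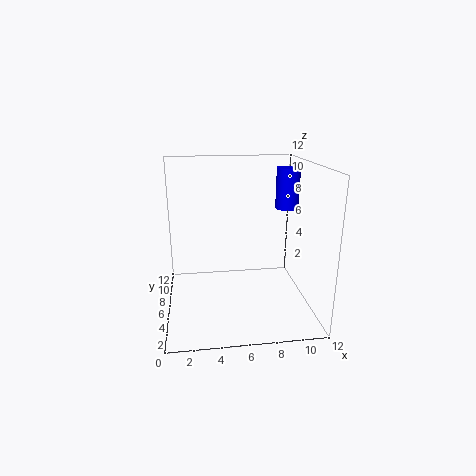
a = 10.5; b = 7.5; c = 8; s = 1; col = 'blue'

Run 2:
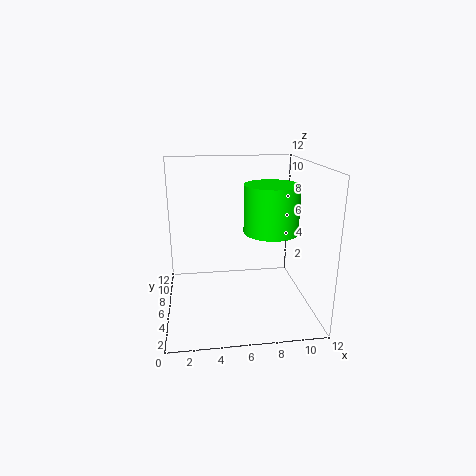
a = 8; b = 3; c = 7.5; s = 2; col = 'lime'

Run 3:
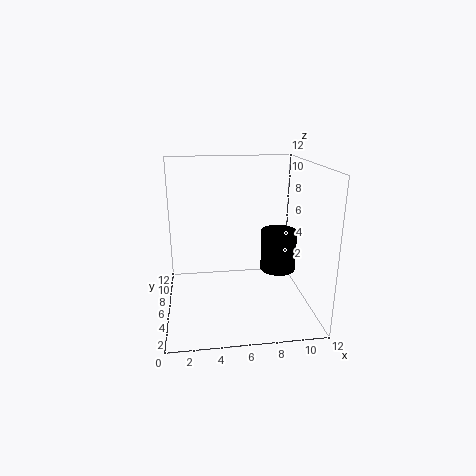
a = 9.5; b = 6; c = 3; s = 1.5; col = 'black'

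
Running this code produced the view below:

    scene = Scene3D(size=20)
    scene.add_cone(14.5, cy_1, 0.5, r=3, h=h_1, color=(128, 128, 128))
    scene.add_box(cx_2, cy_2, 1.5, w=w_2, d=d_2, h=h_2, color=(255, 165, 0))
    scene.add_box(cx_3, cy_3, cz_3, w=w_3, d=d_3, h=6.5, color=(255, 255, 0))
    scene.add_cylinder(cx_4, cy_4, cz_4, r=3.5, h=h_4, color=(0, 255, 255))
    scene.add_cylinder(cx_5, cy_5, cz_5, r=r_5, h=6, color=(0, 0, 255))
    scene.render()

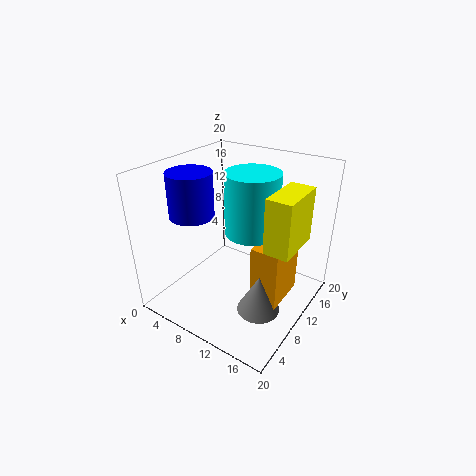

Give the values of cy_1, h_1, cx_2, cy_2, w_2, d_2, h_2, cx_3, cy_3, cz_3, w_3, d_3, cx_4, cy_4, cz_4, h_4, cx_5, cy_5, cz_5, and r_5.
cy_1 = 8.5, h_1 = 5.5, cx_2 = 13, cy_2 = 8.5, w_2 = 4, d_2 = 6.5, h_2 = 8.5, cx_3 = 17, cy_3 = 4.5, cz_3 = 13, w_3 = 3, d_3 = 6, cx_4 = 12.5, cy_4 = 9.5, cz_4 = 12, h_4 = 8, cx_5 = 5, cy_5 = 6.5, cz_5 = 13.5, r_5 = 3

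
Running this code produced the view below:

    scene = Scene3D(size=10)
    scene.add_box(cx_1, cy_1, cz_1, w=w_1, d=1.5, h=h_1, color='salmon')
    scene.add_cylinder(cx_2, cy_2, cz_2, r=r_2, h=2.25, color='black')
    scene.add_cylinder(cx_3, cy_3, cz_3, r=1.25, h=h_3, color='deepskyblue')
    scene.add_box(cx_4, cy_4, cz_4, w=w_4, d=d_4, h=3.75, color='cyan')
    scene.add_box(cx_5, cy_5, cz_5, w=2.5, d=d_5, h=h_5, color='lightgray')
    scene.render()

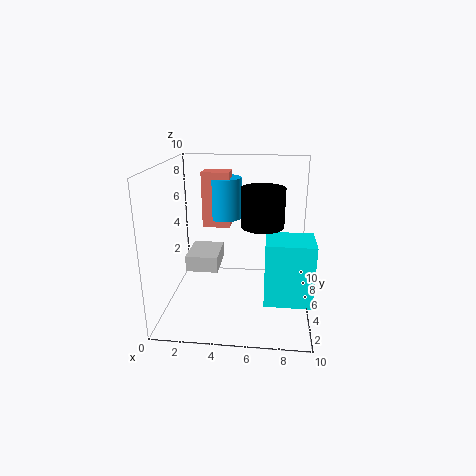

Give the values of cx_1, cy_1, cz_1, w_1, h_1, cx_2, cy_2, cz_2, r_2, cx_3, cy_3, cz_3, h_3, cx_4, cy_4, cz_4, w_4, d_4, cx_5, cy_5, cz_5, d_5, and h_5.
cx_1 = 2.25; cy_1 = 6.25; cz_1 = 5.25; w_1 = 2; h_1 = 4; cx_2 = 6.75; cy_2 = 2; cz_2 = 7; r_2 = 1.25; cx_3 = 3.75; cy_3 = 7.25; cz_3 = 5.75; h_3 = 3; cx_4 = 7; cy_4 = 0.25; cz_4 = 2.75; w_4 = 2.75; d_4 = 2.25; cx_5 = 0.75; cy_5 = 6.25; cz_5 = 1.5; d_5 = 3.25; h_5 = 1.25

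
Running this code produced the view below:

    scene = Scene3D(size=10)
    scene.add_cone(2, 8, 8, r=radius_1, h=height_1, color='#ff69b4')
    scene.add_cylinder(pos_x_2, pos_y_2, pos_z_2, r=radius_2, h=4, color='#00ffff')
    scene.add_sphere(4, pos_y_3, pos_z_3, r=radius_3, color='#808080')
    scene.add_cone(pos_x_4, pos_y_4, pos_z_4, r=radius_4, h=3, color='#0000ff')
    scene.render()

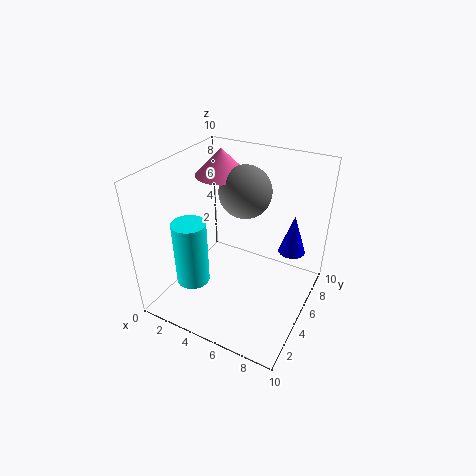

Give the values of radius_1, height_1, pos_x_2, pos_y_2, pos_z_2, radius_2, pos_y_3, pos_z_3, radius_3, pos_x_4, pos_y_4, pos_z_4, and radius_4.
radius_1 = 2, height_1 = 2, pos_x_2 = 4, pos_y_2 = 1, pos_z_2 = 4, radius_2 = 1, pos_y_3 = 8, pos_z_3 = 7, radius_3 = 2, pos_x_4 = 8, pos_y_4 = 8, pos_z_4 = 3, radius_4 = 1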